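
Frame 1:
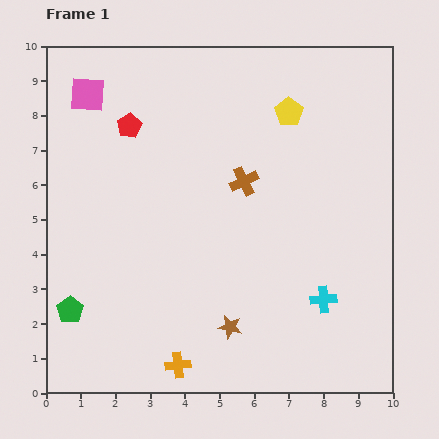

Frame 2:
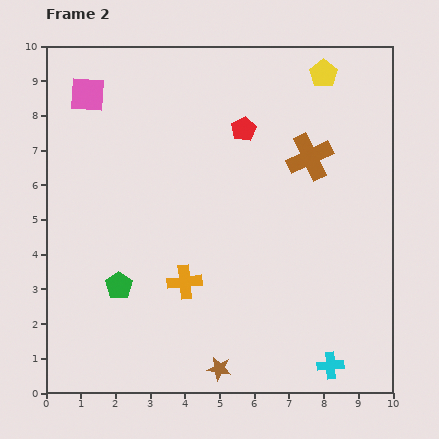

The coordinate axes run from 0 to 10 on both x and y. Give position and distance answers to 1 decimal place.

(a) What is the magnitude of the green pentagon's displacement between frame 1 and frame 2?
1.6

The green pentagon moved from (0.7, 2.4) to (2.1, 3.1), a distance of √(1.4² + 0.7²) ≈ 1.6.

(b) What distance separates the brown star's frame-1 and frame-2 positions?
1.2

The brown star moved from (5.3, 1.9) to (5.0, 0.7), a distance of √(0.3² + 1.2²) ≈ 1.2.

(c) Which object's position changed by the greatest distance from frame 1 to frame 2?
the red pentagon

(moved 3.3; next 2.4)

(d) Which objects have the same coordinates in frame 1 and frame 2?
the pink square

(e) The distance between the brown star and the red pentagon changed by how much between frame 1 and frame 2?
+0.4

Distance in frame 1: 6.5. Distance in frame 2: 6.9.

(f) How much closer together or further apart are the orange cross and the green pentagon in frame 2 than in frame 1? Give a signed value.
-1.6

Distance in frame 1: 3.5. Distance in frame 2: 1.9.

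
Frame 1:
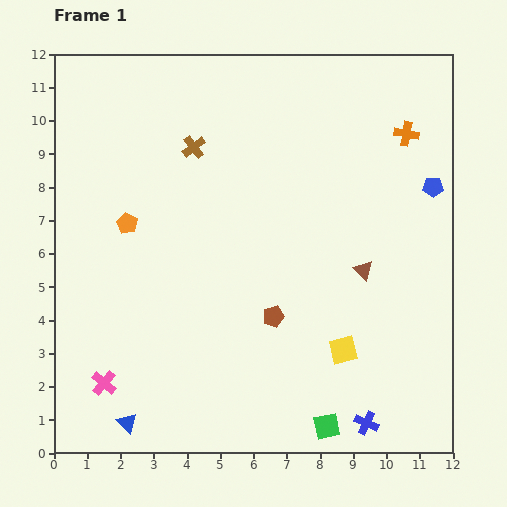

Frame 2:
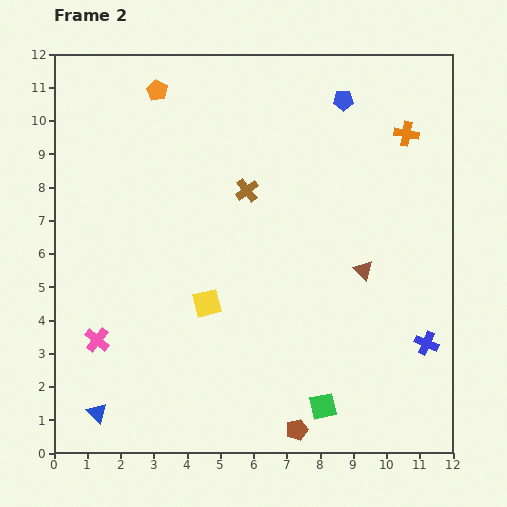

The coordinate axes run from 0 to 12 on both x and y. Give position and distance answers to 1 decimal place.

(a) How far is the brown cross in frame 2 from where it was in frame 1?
2.1

The brown cross moved from (4.2, 9.2) to (5.8, 7.9), a distance of √(1.6² + 1.3²) ≈ 2.1.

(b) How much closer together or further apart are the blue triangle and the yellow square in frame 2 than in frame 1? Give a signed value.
-2.2

Distance in frame 1: 6.9. Distance in frame 2: 4.7.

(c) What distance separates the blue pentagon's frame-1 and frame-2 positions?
3.7

The blue pentagon moved from (11.4, 8.0) to (8.7, 10.6), a distance of √(2.7² + 2.6²) ≈ 3.7.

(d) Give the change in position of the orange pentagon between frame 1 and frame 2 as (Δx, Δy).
(0.9, 4.0)

The orange pentagon was at (2.2, 6.9) in frame 1 and (3.1, 10.9) in frame 2.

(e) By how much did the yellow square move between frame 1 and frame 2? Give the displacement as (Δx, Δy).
(-4.1, 1.4)

The yellow square was at (8.7, 3.1) in frame 1 and (4.6, 4.5) in frame 2.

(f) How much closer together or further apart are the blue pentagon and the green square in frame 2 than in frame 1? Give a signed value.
+1.3

Distance in frame 1: 7.9. Distance in frame 2: 9.2.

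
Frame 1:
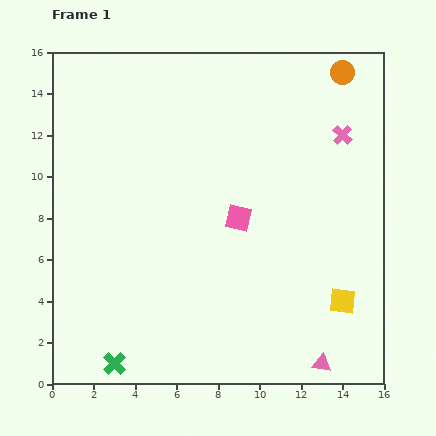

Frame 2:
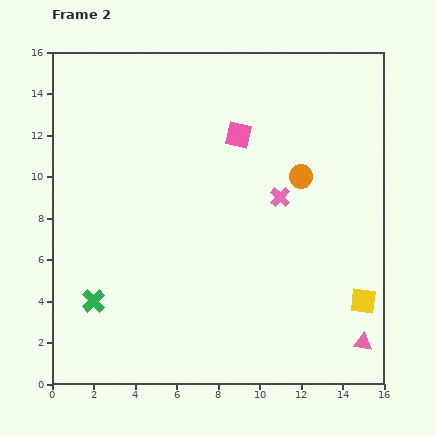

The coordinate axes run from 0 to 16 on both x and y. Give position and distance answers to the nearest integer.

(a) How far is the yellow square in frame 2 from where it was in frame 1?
1

The yellow square moved from (14, 4) to (15, 4), a distance of √(1² + 0²) ≈ 1.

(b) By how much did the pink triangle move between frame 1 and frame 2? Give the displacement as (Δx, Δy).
(2, 1)

The pink triangle was at (13, 1) in frame 1 and (15, 2) in frame 2.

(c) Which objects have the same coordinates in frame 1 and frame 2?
none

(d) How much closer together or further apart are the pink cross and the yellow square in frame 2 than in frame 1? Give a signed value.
-2

Distance in frame 1: 8. Distance in frame 2: 6.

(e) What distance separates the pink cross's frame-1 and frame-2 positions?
4

The pink cross moved from (14, 12) to (11, 9), a distance of √(3² + 3²) ≈ 4.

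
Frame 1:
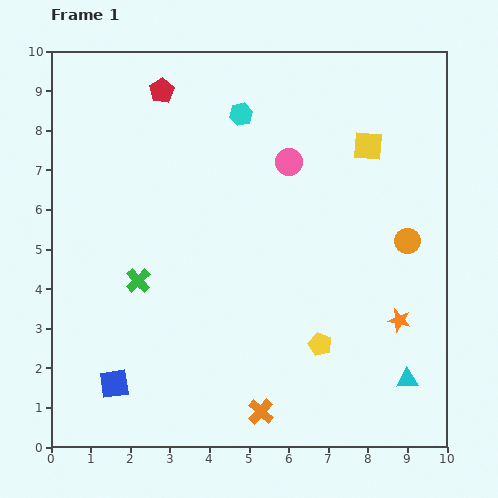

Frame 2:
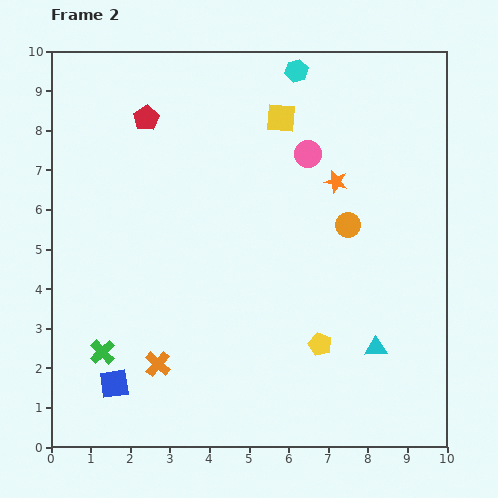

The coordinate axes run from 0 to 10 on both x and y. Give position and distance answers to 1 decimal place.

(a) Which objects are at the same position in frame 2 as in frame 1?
the yellow pentagon, the blue square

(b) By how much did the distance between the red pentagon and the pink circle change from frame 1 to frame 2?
+0.5

Distance in frame 1: 3.7. Distance in frame 2: 4.2.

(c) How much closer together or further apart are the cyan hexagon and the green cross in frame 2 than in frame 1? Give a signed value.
+3.7

Distance in frame 1: 4.9. Distance in frame 2: 8.6.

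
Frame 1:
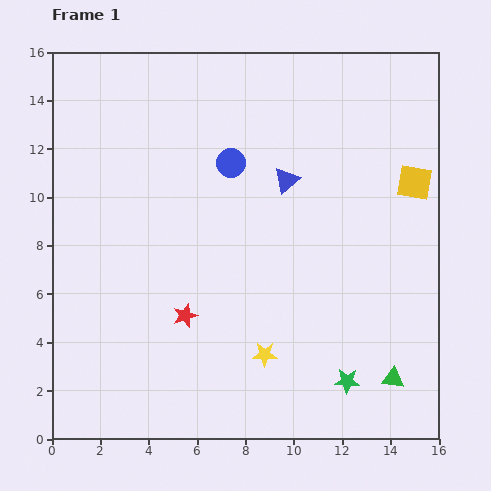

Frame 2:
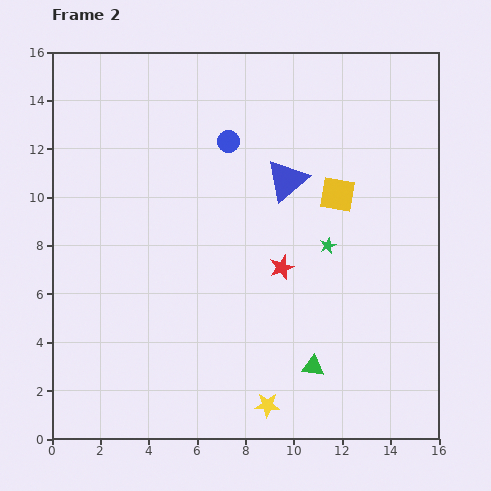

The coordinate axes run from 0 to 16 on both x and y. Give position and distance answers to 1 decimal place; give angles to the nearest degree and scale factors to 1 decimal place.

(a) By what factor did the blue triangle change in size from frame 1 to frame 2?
1.7×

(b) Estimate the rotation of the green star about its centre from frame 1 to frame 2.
24° counter-clockwise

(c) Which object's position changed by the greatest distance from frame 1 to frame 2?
the green star

(moved 5.7; next 4.5)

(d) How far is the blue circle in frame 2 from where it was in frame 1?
0.9

The blue circle moved from (7.4, 11.4) to (7.3, 12.3), a distance of √(0.1² + 0.9²) ≈ 0.9.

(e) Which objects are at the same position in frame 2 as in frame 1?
the blue triangle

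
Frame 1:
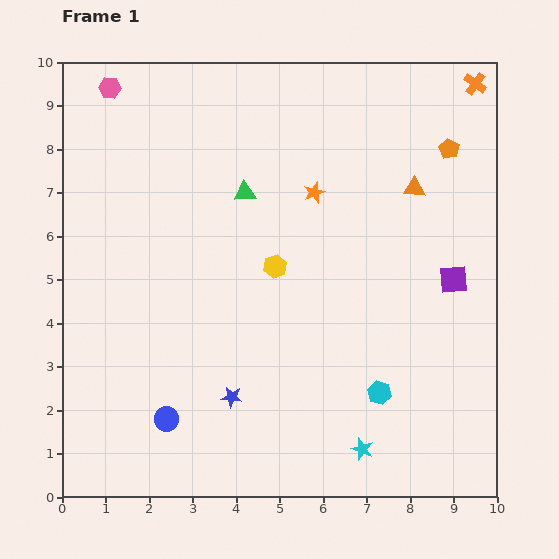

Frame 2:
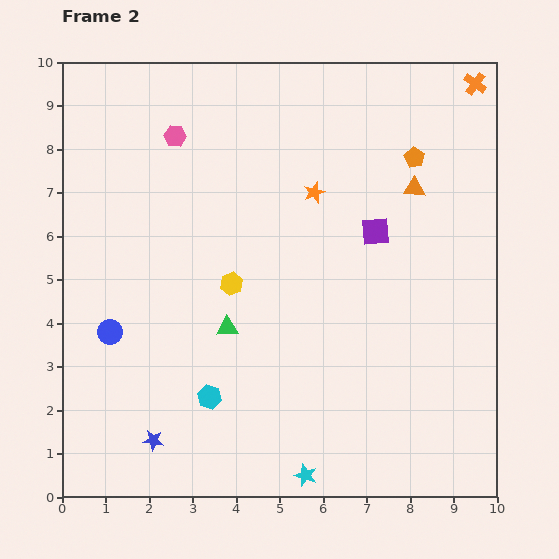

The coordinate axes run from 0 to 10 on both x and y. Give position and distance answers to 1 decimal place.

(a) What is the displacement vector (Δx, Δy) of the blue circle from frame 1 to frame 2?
(-1.3, 2.0)

The blue circle was at (2.4, 1.8) in frame 1 and (1.1, 3.8) in frame 2.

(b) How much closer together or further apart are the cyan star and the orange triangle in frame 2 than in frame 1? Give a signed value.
+1.0

Distance in frame 1: 6.1. Distance in frame 2: 7.1.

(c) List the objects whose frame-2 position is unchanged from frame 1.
the orange cross, the orange triangle, the orange star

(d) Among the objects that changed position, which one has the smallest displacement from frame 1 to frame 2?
the orange pentagon

(moved 0.8)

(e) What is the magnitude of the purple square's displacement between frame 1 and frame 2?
2.1

The purple square moved from (9.0, 5.0) to (7.2, 6.1), a distance of √(1.8² + 1.1²) ≈ 2.1.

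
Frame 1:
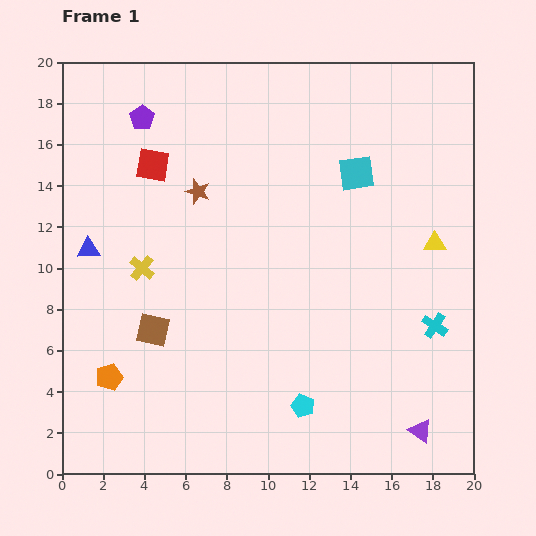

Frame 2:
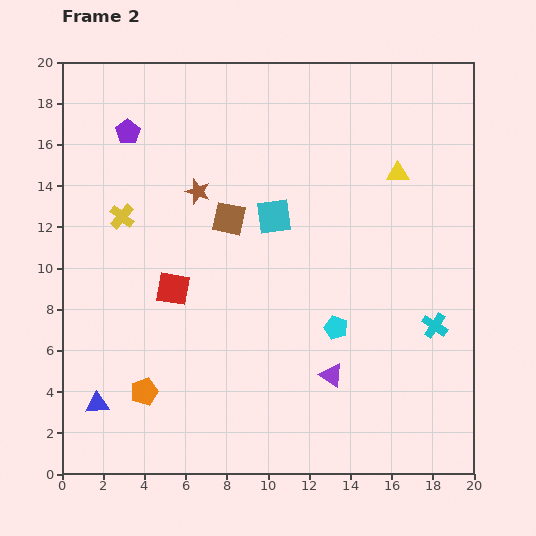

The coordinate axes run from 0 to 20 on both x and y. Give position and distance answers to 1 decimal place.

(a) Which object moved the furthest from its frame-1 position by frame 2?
the blue triangle

(moved 7.5; next 6.5)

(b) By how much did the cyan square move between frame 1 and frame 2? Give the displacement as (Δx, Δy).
(-4.0, -2.1)

The cyan square was at (14.3, 14.6) in frame 1 and (10.3, 12.5) in frame 2.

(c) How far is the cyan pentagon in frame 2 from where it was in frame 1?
4.1

The cyan pentagon moved from (11.7, 3.3) to (13.3, 7.1), a distance of √(1.6² + 3.8²) ≈ 4.1.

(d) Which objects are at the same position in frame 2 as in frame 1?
the brown star, the cyan cross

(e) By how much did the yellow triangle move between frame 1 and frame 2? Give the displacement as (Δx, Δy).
(-1.8, 3.4)

The yellow triangle was at (18.1, 11.2) in frame 1 and (16.3, 14.6) in frame 2.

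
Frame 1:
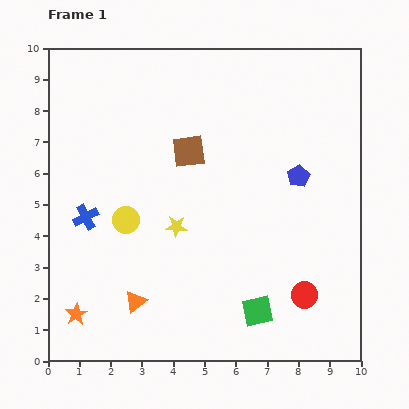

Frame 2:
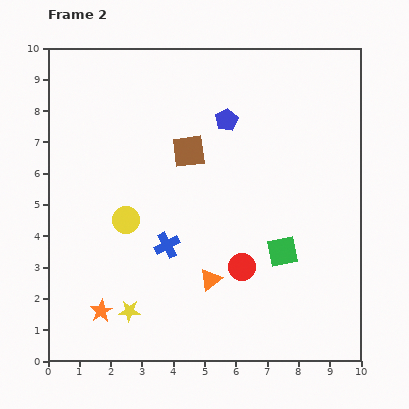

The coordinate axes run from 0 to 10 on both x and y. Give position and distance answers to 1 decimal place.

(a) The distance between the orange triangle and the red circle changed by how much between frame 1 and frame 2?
-4.3

Distance in frame 1: 5.4. Distance in frame 2: 1.1.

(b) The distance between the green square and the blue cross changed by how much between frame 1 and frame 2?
-2.6

Distance in frame 1: 6.3. Distance in frame 2: 3.7.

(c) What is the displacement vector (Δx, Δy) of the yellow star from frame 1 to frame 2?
(-1.5, -2.7)

The yellow star was at (4.1, 4.3) in frame 1 and (2.6, 1.6) in frame 2.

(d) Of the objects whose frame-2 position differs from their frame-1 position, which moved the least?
the orange star

(moved 0.8)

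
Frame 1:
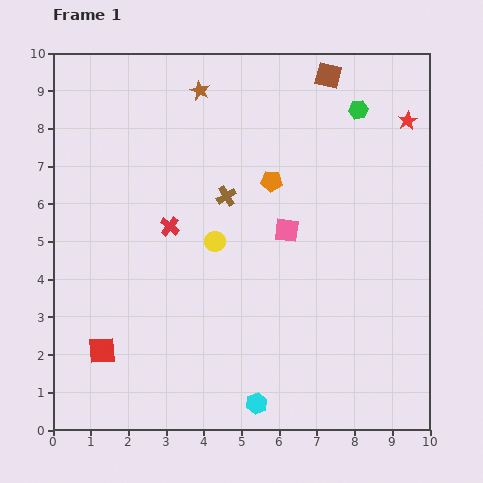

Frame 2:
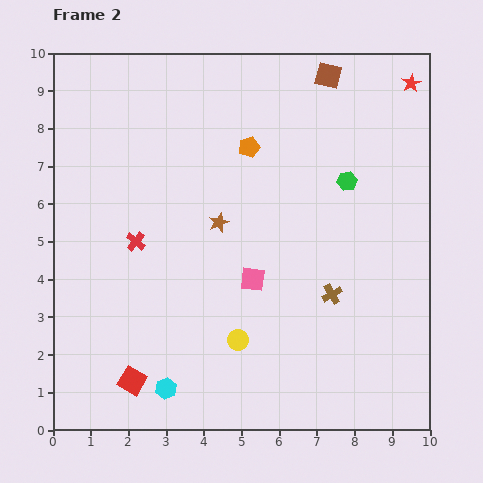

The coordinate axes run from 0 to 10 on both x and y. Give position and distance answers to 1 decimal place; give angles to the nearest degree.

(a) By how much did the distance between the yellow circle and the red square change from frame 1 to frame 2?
-1.2

Distance in frame 1: 4.2. Distance in frame 2: 3.0.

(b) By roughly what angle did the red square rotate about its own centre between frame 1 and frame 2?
34° clockwise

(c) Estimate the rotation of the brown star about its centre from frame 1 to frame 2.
24° clockwise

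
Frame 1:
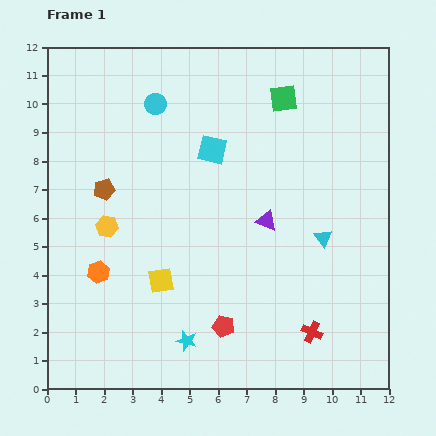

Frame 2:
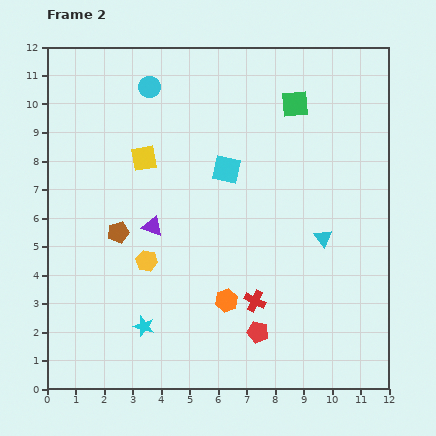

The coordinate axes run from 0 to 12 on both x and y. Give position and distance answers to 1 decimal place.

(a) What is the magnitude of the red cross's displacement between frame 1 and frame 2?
2.3

The red cross moved from (9.3, 2.0) to (7.3, 3.1), a distance of √(2.0² + 1.1²) ≈ 2.3.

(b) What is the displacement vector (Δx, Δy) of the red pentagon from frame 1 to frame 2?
(1.2, -0.2)

The red pentagon was at (6.2, 2.2) in frame 1 and (7.4, 2.0) in frame 2.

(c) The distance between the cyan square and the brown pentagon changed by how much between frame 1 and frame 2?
+0.4

Distance in frame 1: 4.0. Distance in frame 2: 4.4.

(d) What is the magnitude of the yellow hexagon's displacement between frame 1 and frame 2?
1.8

The yellow hexagon moved from (2.1, 5.7) to (3.5, 4.5), a distance of √(1.4² + 1.2²) ≈ 1.8.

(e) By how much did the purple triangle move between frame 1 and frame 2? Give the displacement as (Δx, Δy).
(-4.0, -0.2)

The purple triangle was at (7.7, 5.9) in frame 1 and (3.7, 5.7) in frame 2.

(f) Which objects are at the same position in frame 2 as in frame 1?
the cyan triangle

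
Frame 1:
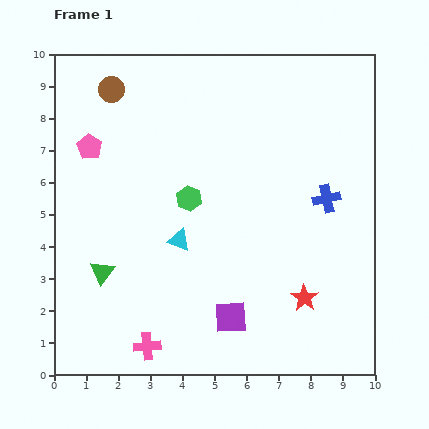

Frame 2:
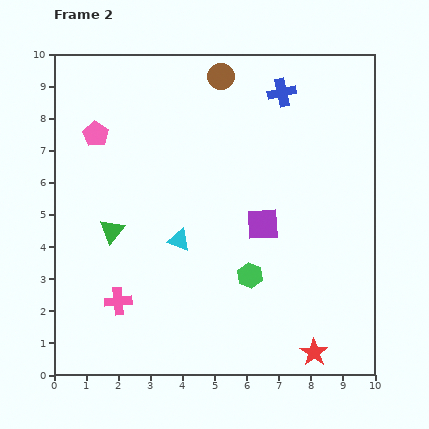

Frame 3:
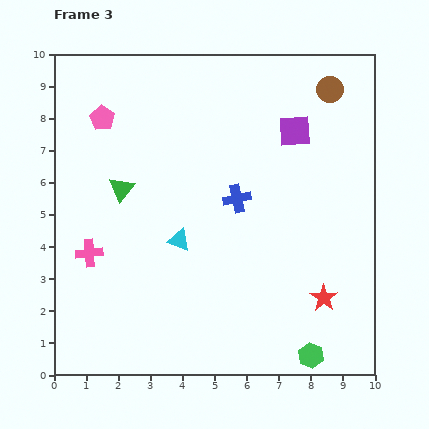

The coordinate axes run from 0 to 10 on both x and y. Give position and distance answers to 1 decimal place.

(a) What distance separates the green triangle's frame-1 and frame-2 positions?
1.3

The green triangle moved from (1.5, 3.2) to (1.8, 4.5), a distance of √(0.3² + 1.3²) ≈ 1.3.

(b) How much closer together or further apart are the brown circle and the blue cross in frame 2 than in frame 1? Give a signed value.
-5.5

Distance in frame 1: 7.5. Distance in frame 2: 2.0.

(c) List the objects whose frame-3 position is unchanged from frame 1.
the cyan triangle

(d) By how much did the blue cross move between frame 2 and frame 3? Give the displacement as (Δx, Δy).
(-1.4, -3.3)

The blue cross was at (7.1, 8.8) in frame 2 and (5.7, 5.5) in frame 3.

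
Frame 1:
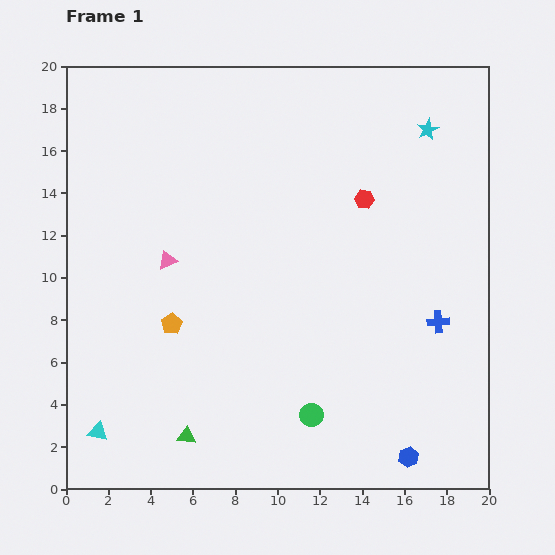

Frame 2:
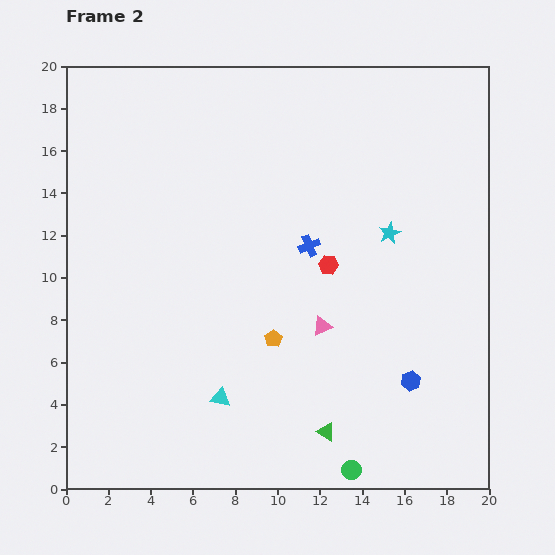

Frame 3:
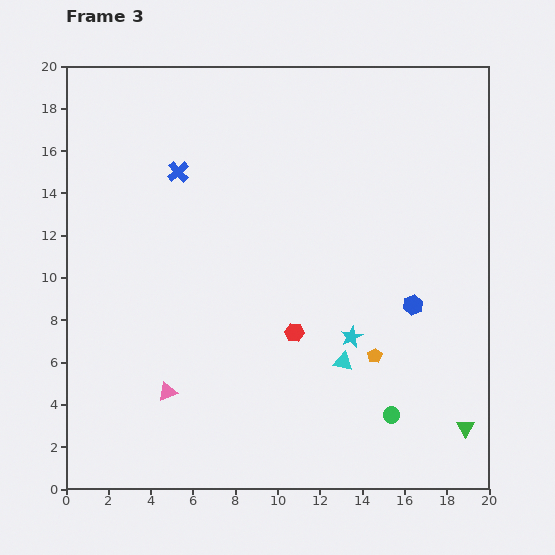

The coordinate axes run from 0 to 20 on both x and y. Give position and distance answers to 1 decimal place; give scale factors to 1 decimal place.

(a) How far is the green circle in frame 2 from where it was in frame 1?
3.2

The green circle moved from (11.6, 3.5) to (13.5, 0.9), a distance of √(1.9² + 2.6²) ≈ 3.2.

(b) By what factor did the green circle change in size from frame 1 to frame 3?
0.7×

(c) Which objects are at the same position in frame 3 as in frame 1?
none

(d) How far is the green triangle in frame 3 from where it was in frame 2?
6.6

The green triangle moved from (12.3, 2.7) to (18.9, 2.9), a distance of √(6.6² + 0.2²) ≈ 6.6.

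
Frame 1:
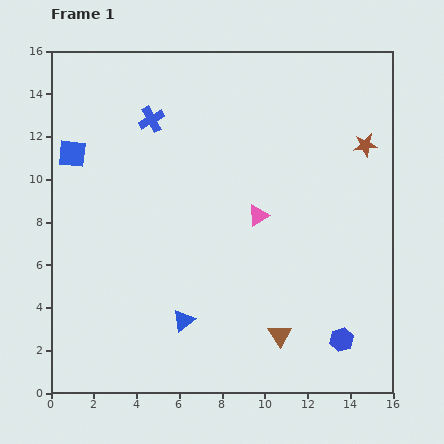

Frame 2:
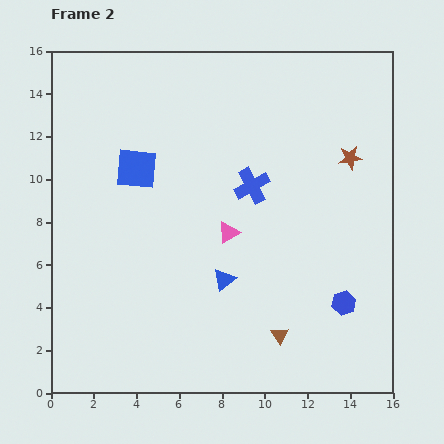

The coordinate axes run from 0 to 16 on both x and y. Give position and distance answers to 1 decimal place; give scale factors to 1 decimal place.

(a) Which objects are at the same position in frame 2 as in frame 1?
the brown triangle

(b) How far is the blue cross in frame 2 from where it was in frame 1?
5.6

The blue cross moved from (4.7, 12.8) to (9.4, 9.7), a distance of √(4.7² + 3.1²) ≈ 5.6.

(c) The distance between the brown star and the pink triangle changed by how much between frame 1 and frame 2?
+0.7

Distance in frame 1: 6.0. Distance in frame 2: 6.7.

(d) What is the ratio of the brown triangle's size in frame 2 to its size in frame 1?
0.8×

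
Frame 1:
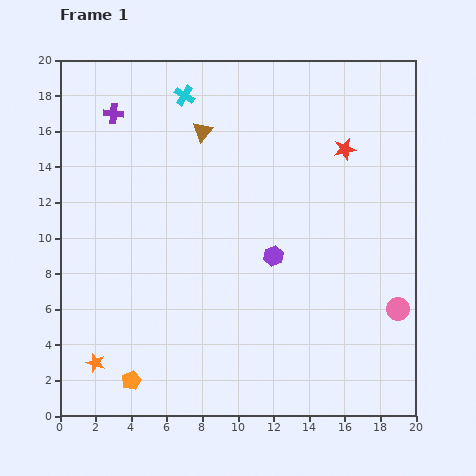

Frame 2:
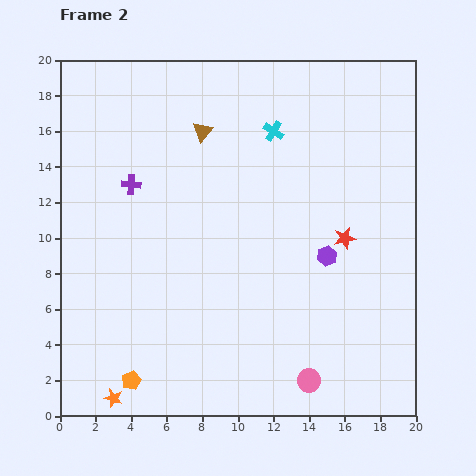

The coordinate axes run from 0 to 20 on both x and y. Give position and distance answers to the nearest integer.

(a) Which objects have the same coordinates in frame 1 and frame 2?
the orange pentagon, the brown triangle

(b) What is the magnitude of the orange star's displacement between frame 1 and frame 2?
2

The orange star moved from (2, 3) to (3, 1), a distance of √(1² + 2²) ≈ 2.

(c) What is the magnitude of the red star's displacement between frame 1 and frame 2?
5

The red star moved from (16, 15) to (16, 10), a distance of √(0² + 5²) ≈ 5.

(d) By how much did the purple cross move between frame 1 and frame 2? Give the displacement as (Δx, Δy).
(1, -4)

The purple cross was at (3, 17) in frame 1 and (4, 13) in frame 2.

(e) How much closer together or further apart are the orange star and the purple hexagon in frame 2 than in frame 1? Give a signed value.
+2

Distance in frame 1: 12. Distance in frame 2: 14.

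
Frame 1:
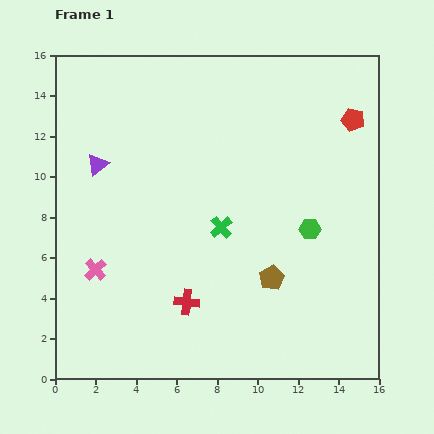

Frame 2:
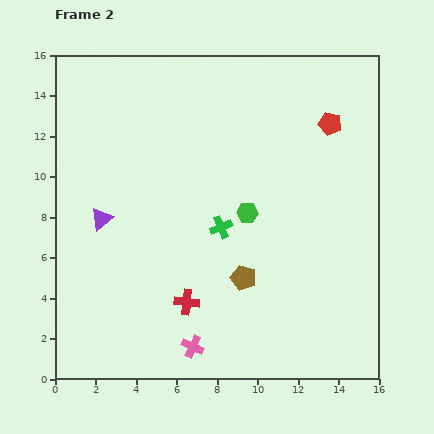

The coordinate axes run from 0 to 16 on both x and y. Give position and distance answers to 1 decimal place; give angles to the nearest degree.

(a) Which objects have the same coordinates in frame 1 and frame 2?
the red cross, the green cross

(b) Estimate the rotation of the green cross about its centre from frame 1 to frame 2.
19° clockwise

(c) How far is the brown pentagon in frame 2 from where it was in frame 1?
1.4

The brown pentagon moved from (10.7, 5.0) to (9.3, 5.0), a distance of √(1.4² + 0.0²) ≈ 1.4.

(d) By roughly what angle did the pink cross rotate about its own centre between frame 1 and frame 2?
22° counter-clockwise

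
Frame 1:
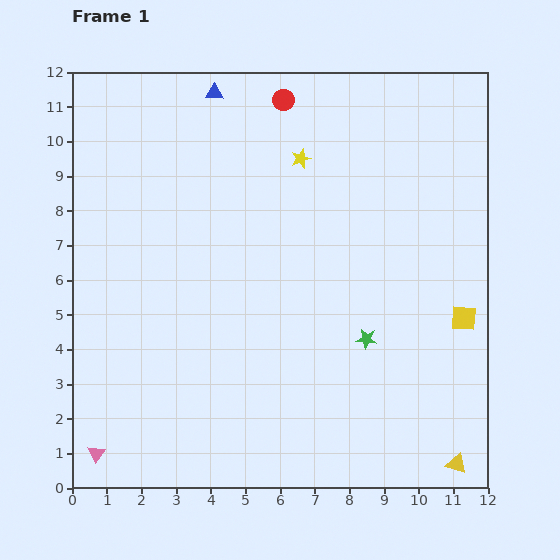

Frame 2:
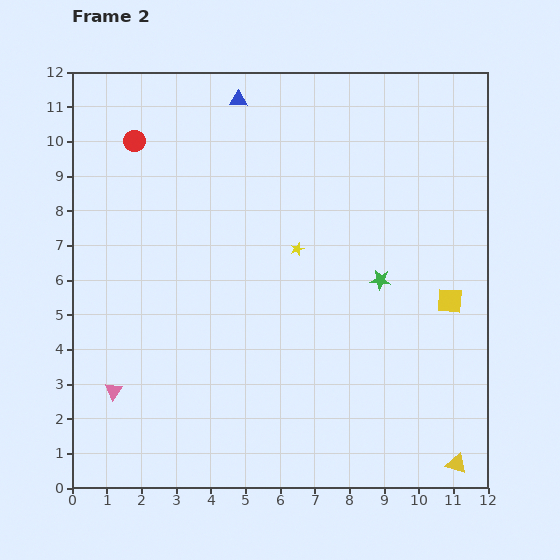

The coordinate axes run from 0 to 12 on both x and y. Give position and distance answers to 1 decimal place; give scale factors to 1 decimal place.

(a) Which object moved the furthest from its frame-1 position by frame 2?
the red circle

(moved 4.5; next 2.6)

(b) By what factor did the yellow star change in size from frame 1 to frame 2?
0.7×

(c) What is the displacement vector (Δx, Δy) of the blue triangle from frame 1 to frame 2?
(0.7, -0.2)

The blue triangle was at (4.1, 11.4) in frame 1 and (4.8, 11.2) in frame 2.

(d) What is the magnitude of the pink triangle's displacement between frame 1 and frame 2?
1.9

The pink triangle moved from (0.7, 1.0) to (1.2, 2.8), a distance of √(0.5² + 1.8²) ≈ 1.9.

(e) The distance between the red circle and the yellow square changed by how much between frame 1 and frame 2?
+2.0

Distance in frame 1: 8.2. Distance in frame 2: 10.2.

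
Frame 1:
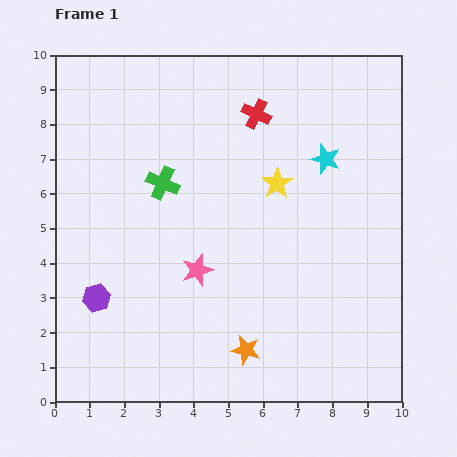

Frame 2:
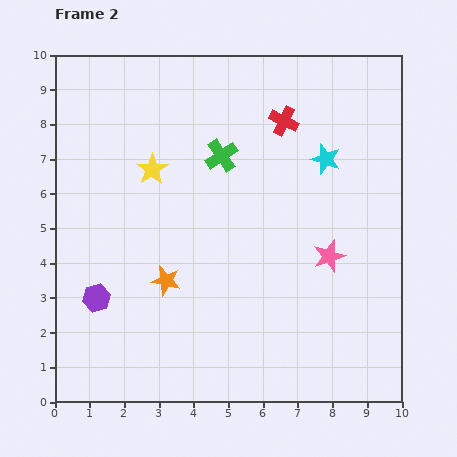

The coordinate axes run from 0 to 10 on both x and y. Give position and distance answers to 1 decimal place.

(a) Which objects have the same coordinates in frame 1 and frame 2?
the purple hexagon, the cyan star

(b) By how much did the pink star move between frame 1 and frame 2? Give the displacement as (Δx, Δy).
(3.8, 0.4)

The pink star was at (4.1, 3.8) in frame 1 and (7.9, 4.2) in frame 2.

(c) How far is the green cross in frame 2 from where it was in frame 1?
1.9

The green cross moved from (3.1, 6.3) to (4.8, 7.1), a distance of √(1.7² + 0.8²) ≈ 1.9.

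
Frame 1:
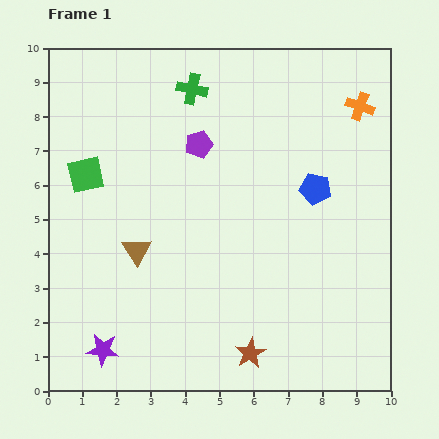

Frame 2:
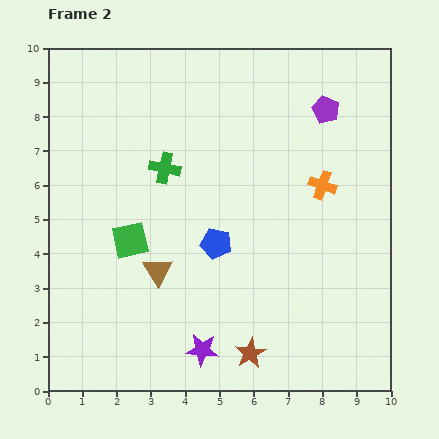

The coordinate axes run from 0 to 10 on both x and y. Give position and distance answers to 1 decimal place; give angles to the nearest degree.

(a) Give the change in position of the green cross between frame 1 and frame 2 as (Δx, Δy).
(-0.8, -2.3)

The green cross was at (4.2, 8.8) in frame 1 and (3.4, 6.5) in frame 2.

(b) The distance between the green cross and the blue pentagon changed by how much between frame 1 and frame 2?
-1.9

Distance in frame 1: 4.6. Distance in frame 2: 2.7.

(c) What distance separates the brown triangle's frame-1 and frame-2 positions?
0.8

The brown triangle moved from (2.6, 4.1) to (3.2, 3.5), a distance of √(0.6² + 0.6²) ≈ 0.8.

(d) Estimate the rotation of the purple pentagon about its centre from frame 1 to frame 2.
29° counter-clockwise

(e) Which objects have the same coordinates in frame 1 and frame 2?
the brown star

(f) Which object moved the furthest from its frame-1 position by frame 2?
the purple pentagon

(moved 3.8; next 3.3)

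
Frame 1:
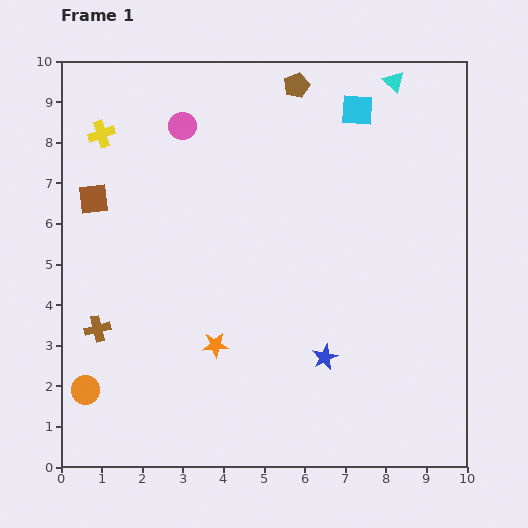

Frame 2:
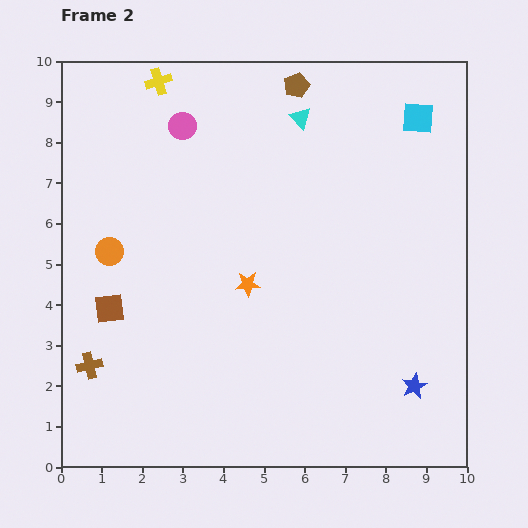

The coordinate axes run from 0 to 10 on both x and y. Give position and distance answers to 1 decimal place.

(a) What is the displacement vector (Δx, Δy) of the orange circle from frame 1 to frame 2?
(0.6, 3.4)

The orange circle was at (0.6, 1.9) in frame 1 and (1.2, 5.3) in frame 2.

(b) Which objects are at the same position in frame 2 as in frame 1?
the pink circle, the brown pentagon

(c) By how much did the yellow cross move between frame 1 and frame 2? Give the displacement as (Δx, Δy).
(1.4, 1.3)

The yellow cross was at (1.0, 8.2) in frame 1 and (2.4, 9.5) in frame 2.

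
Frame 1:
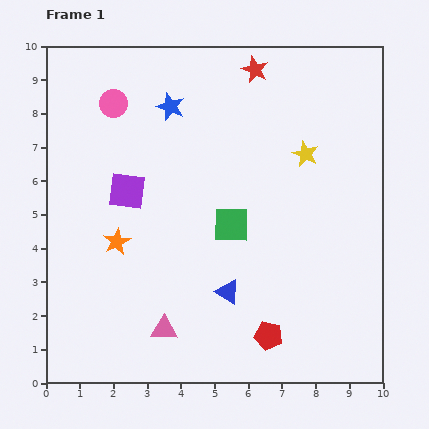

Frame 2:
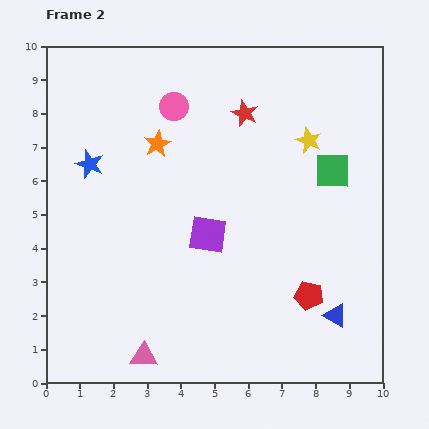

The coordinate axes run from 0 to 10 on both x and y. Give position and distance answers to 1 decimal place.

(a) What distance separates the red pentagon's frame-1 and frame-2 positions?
1.7

The red pentagon moved from (6.6, 1.4) to (7.8, 2.6), a distance of √(1.2² + 1.2²) ≈ 1.7.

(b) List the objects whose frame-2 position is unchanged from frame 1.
none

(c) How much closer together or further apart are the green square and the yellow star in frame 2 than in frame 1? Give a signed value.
-1.9

Distance in frame 1: 3.0. Distance in frame 2: 1.1.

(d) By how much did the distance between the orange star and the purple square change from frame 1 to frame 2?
+1.6

Distance in frame 1: 1.5. Distance in frame 2: 3.1.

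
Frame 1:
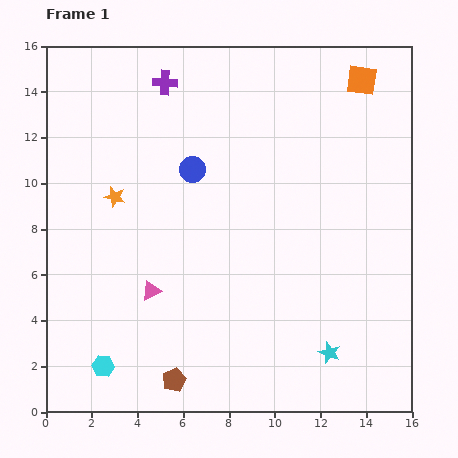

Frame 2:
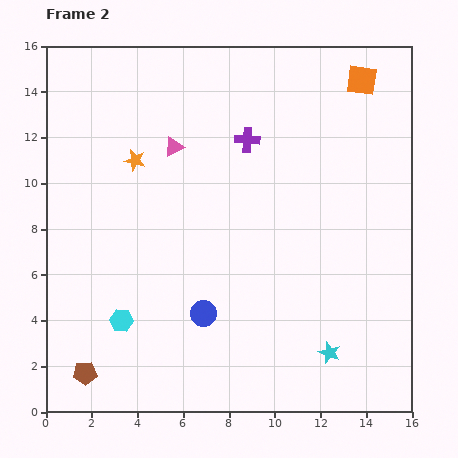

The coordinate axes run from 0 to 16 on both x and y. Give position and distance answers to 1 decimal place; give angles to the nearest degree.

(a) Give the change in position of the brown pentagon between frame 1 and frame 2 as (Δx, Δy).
(-3.9, 0.3)

The brown pentagon was at (5.6, 1.4) in frame 1 and (1.7, 1.7) in frame 2.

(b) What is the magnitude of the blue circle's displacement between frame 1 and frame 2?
6.3

The blue circle moved from (6.4, 10.6) to (6.9, 4.3), a distance of √(0.5² + 6.3²) ≈ 6.3.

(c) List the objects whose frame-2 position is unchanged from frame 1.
the orange square, the cyan star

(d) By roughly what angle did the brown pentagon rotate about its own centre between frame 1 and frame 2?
19° clockwise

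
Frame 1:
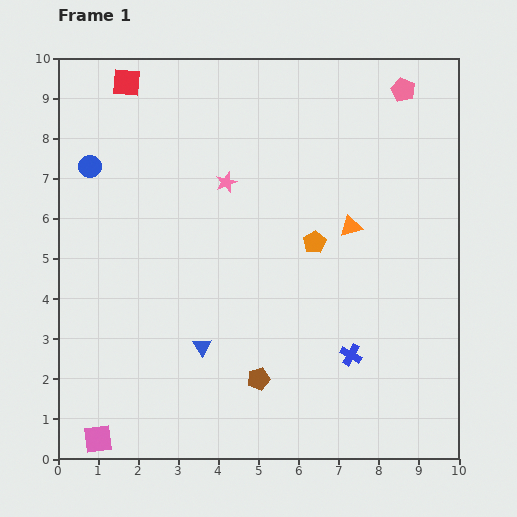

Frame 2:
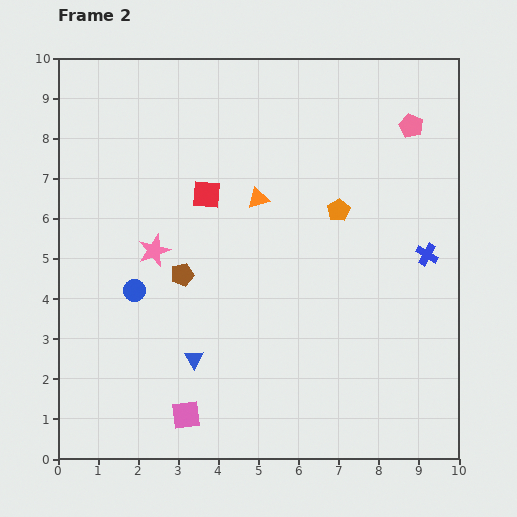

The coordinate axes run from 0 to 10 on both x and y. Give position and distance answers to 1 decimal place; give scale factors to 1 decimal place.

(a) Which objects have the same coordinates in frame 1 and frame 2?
none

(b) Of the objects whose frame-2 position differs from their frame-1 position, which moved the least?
the blue triangle

(moved 0.4)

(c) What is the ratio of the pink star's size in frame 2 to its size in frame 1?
1.5×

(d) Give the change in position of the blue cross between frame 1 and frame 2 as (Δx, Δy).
(1.9, 2.5)

The blue cross was at (7.3, 2.6) in frame 1 and (9.2, 5.1) in frame 2.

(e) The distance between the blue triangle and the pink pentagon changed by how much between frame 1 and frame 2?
-0.2

Distance in frame 1: 8.1. Distance in frame 2: 7.9.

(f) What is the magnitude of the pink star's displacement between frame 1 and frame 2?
2.5

The pink star moved from (4.2, 6.9) to (2.4, 5.2), a distance of √(1.8² + 1.7²) ≈ 2.5.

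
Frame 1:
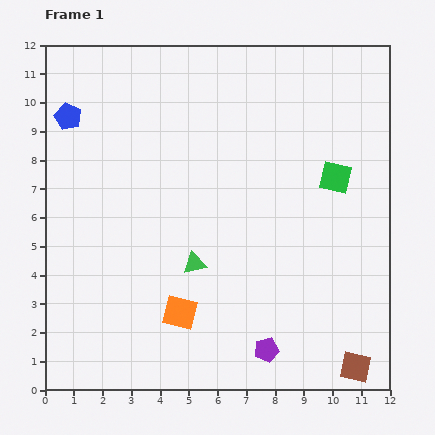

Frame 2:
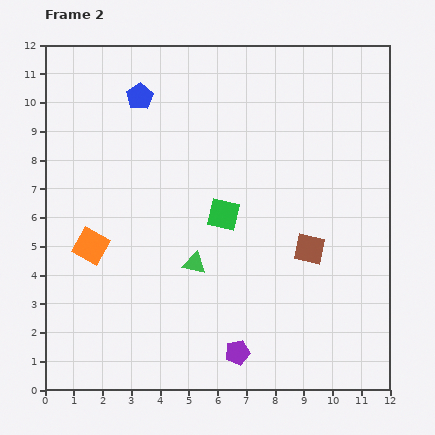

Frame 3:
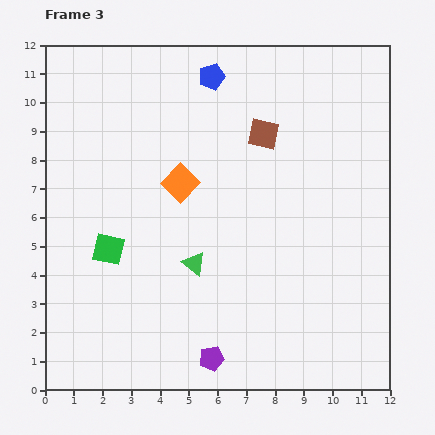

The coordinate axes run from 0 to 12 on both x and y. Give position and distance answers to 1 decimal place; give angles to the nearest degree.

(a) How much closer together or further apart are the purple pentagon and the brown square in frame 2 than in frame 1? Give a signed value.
+1.2

Distance in frame 1: 3.2. Distance in frame 2: 4.4.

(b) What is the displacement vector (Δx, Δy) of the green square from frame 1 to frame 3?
(-7.9, -2.5)

The green square was at (10.1, 7.4) in frame 1 and (2.2, 4.9) in frame 3.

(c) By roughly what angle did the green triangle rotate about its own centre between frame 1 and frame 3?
51° clockwise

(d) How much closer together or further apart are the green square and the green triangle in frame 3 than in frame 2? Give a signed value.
+1.0

Distance in frame 2: 2.0. Distance in frame 3: 3.0.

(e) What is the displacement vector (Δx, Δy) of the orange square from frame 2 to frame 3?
(3.1, 2.2)

The orange square was at (1.6, 5.0) in frame 2 and (4.7, 7.2) in frame 3.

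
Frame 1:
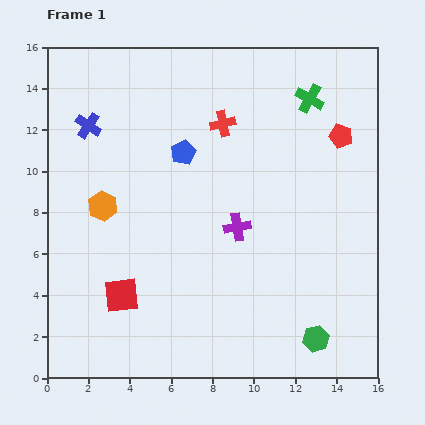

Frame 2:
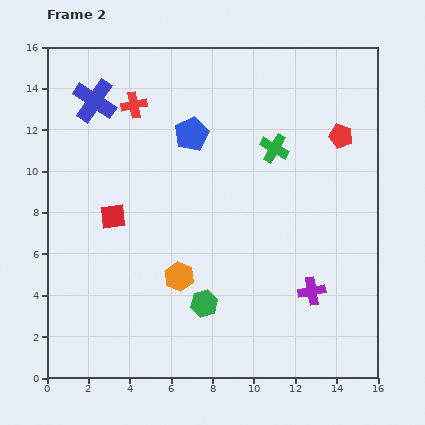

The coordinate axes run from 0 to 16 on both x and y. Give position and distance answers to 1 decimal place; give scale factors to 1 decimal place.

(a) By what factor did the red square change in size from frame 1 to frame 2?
0.7×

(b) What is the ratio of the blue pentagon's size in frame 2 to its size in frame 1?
1.4×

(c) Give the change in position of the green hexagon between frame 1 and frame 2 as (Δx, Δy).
(-5.4, 1.7)

The green hexagon was at (13.0, 1.9) in frame 1 and (7.6, 3.6) in frame 2.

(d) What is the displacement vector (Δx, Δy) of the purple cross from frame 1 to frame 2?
(3.6, -3.1)

The purple cross was at (9.2, 7.3) in frame 1 and (12.8, 4.2) in frame 2.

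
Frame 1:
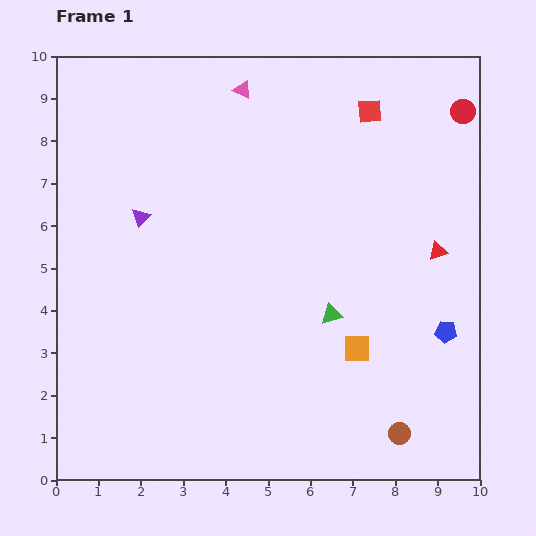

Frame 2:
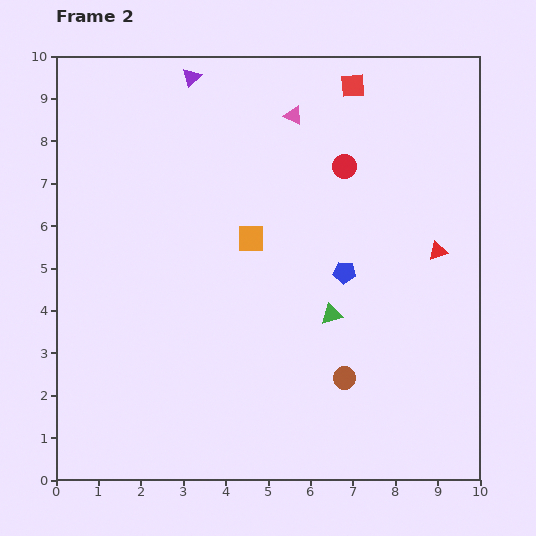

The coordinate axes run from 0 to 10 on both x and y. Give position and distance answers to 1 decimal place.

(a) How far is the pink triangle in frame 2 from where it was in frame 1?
1.3

The pink triangle moved from (4.4, 9.2) to (5.6, 8.6), a distance of √(1.2² + 0.6²) ≈ 1.3.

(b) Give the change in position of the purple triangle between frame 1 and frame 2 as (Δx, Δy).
(1.2, 3.3)

The purple triangle was at (2.0, 6.2) in frame 1 and (3.2, 9.5) in frame 2.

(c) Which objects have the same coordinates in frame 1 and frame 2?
the red triangle, the green triangle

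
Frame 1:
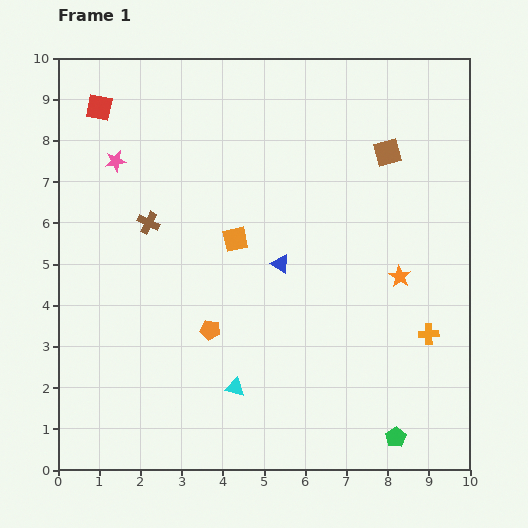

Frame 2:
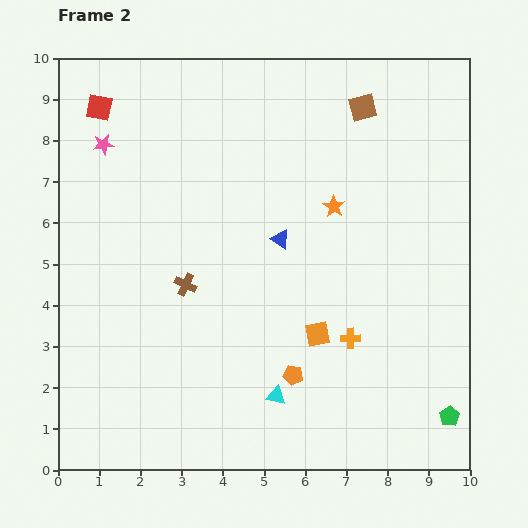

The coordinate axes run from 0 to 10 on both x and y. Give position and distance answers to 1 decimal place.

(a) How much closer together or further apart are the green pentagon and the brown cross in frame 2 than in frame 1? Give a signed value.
-0.7

Distance in frame 1: 7.9. Distance in frame 2: 7.2.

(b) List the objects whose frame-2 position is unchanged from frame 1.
the red square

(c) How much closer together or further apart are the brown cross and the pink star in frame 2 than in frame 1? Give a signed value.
+2.2

Distance in frame 1: 1.7. Distance in frame 2: 3.9.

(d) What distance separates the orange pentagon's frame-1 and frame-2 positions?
2.3

The orange pentagon moved from (3.7, 3.4) to (5.7, 2.3), a distance of √(2.0² + 1.1²) ≈ 2.3.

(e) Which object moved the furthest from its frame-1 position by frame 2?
the orange square

(moved 3.0; next 2.3)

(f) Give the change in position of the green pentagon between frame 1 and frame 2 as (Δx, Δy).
(1.3, 0.5)

The green pentagon was at (8.2, 0.8) in frame 1 and (9.5, 1.3) in frame 2.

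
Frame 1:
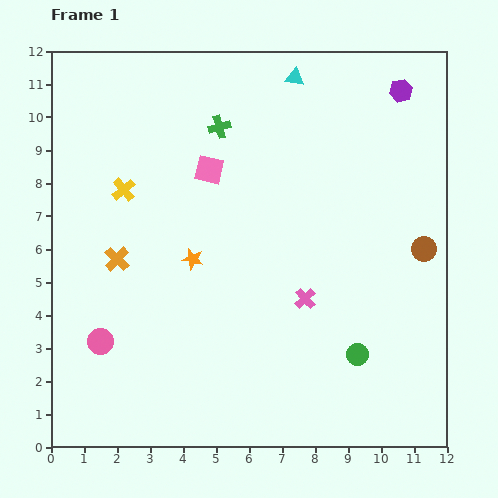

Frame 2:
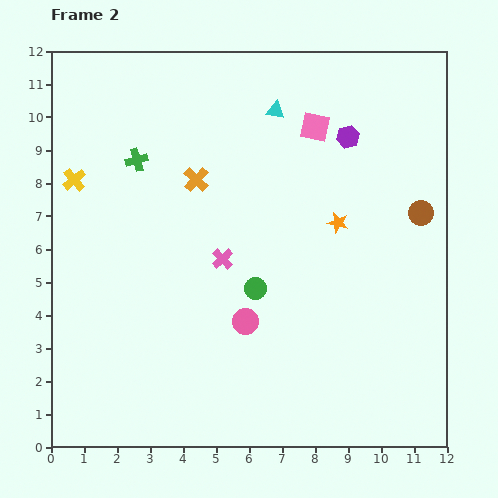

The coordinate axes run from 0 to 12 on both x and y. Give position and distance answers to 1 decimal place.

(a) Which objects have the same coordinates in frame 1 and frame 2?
none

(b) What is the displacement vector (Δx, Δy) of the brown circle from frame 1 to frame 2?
(-0.1, 1.1)

The brown circle was at (11.3, 6.0) in frame 1 and (11.2, 7.1) in frame 2.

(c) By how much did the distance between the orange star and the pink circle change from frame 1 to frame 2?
+0.3

Distance in frame 1: 3.8. Distance in frame 2: 4.1.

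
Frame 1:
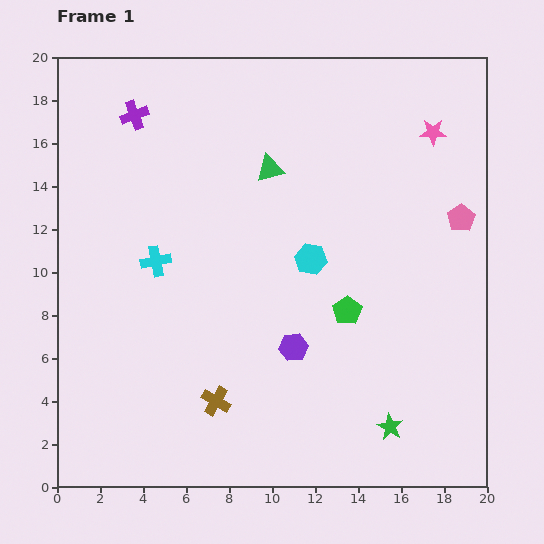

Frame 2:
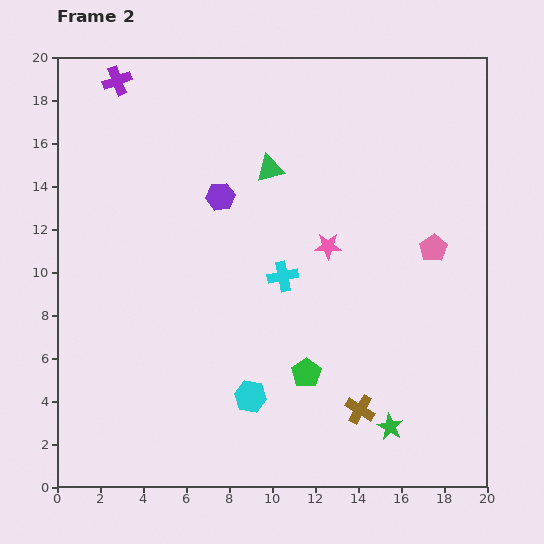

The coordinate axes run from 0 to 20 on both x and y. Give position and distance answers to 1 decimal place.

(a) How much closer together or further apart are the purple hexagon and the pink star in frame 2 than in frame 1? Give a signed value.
-6.4

Distance in frame 1: 11.9. Distance in frame 2: 5.5.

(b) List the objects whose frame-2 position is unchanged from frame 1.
the green star, the green triangle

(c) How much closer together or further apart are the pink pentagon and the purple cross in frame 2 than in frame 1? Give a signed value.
+0.7

Distance in frame 1: 15.9. Distance in frame 2: 16.6.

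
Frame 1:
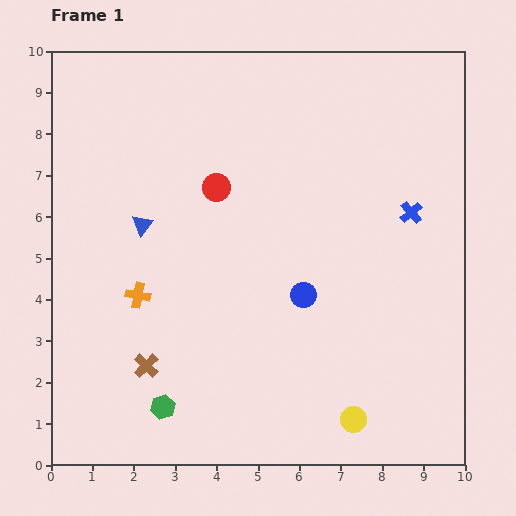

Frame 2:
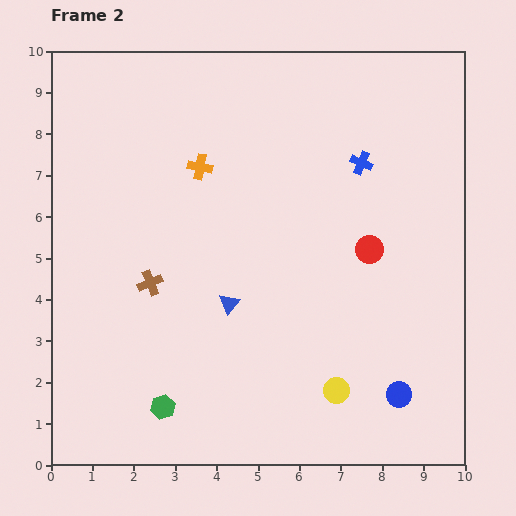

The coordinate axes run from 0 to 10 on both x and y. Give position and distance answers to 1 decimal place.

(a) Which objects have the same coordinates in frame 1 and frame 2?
the green hexagon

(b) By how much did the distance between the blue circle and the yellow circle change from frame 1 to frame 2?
-1.7

Distance in frame 1: 3.2. Distance in frame 2: 1.5.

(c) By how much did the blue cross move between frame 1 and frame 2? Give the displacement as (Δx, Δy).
(-1.2, 1.2)

The blue cross was at (8.7, 6.1) in frame 1 and (7.5, 7.3) in frame 2.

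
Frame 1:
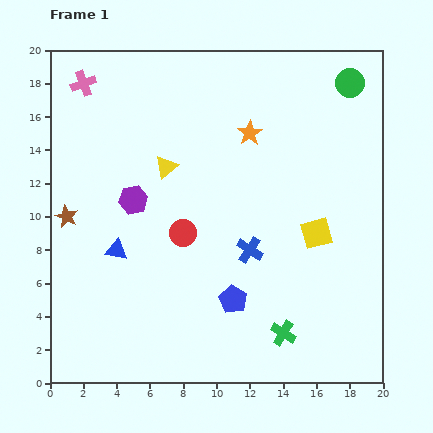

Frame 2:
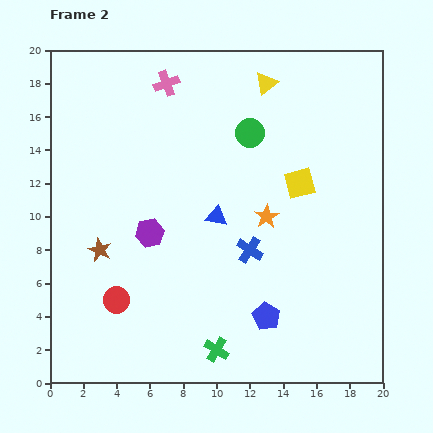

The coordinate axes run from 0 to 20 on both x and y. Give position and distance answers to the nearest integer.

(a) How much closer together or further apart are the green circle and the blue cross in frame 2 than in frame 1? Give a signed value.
-5

Distance in frame 1: 12. Distance in frame 2: 7.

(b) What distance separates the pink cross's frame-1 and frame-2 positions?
5

The pink cross moved from (2, 18) to (7, 18), a distance of √(5² + 0²) ≈ 5.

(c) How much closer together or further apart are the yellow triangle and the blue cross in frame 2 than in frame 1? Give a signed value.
+3

Distance in frame 1: 7. Distance in frame 2: 10.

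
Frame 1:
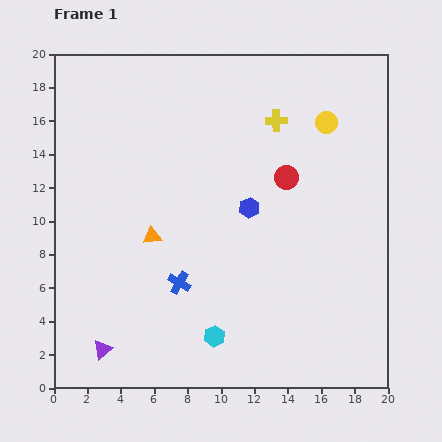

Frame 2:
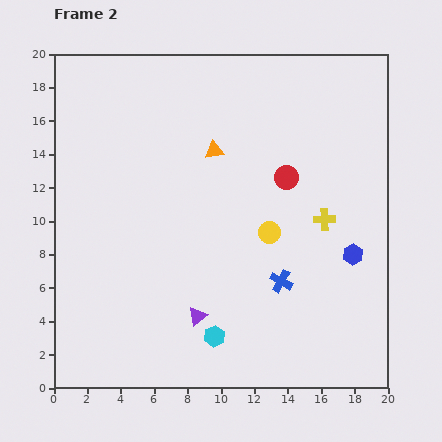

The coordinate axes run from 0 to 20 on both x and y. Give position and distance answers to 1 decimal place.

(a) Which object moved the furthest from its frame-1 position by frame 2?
the yellow circle

(moved 7.4; next 6.8)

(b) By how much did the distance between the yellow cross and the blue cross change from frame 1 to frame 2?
-6.8

Distance in frame 1: 11.3. Distance in frame 2: 4.5.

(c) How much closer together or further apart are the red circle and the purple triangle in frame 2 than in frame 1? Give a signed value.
-5.3

Distance in frame 1: 15.1. Distance in frame 2: 9.8.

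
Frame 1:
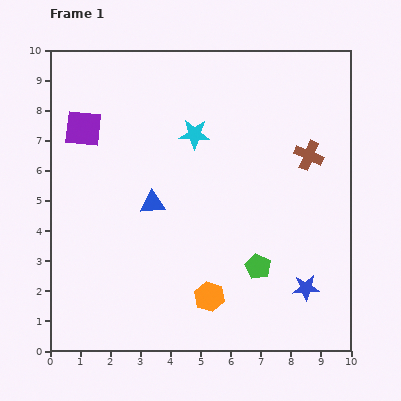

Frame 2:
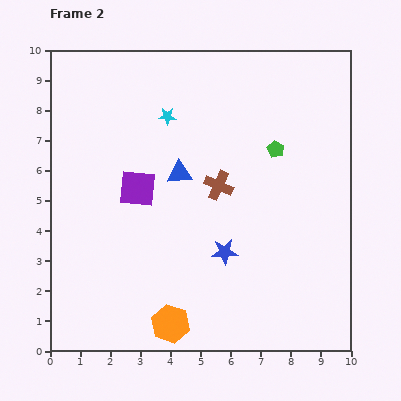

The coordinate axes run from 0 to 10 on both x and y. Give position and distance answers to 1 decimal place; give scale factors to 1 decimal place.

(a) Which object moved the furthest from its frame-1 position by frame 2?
the green pentagon

(moved 3.9; next 3.2)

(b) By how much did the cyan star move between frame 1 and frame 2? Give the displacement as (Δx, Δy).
(-0.9, 0.6)

The cyan star was at (4.8, 7.2) in frame 1 and (3.9, 7.8) in frame 2.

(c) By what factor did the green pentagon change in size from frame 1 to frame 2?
0.7×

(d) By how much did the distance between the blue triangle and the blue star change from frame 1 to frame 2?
-2.8

Distance in frame 1: 5.8. Distance in frame 2: 3.0.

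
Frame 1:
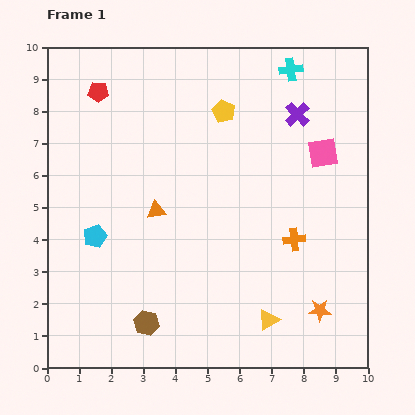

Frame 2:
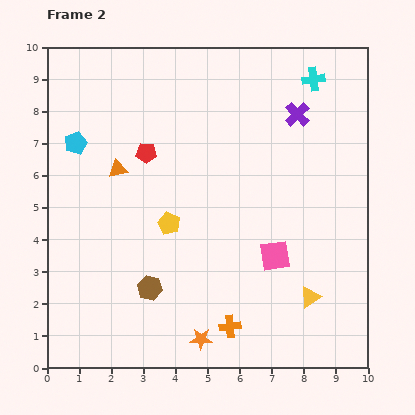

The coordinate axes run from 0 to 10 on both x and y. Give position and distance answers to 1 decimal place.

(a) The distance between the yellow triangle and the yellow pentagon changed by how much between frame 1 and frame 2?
-1.6

Distance in frame 1: 6.6. Distance in frame 2: 5.0.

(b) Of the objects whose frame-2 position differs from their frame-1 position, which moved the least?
the cyan cross

(moved 0.8)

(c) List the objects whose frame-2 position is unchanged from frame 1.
the purple cross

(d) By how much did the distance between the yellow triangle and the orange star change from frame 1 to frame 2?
+2.0

Distance in frame 1: 1.6. Distance in frame 2: 3.6.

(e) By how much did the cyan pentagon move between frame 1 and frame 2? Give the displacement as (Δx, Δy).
(-0.6, 2.9)

The cyan pentagon was at (1.5, 4.1) in frame 1 and (0.9, 7.0) in frame 2.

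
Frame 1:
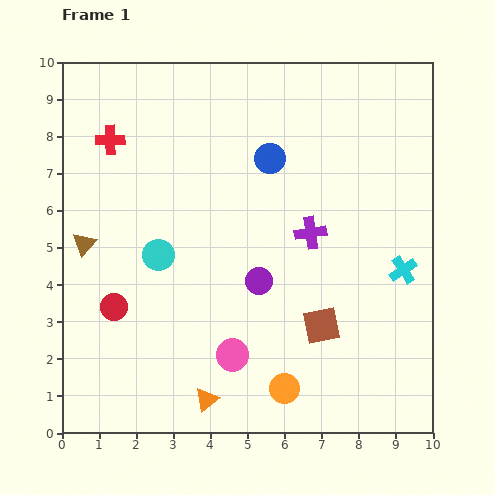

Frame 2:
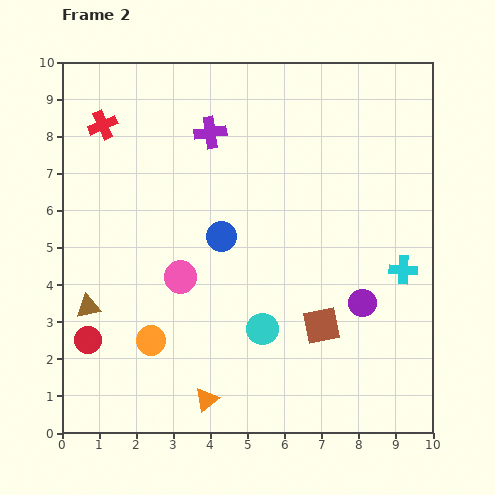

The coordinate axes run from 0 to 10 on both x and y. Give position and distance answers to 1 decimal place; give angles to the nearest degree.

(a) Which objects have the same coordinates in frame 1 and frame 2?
the cyan cross, the brown square, the orange triangle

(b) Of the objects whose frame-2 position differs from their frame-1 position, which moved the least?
the red cross

(moved 0.4)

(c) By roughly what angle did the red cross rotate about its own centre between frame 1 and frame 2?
22° counter-clockwise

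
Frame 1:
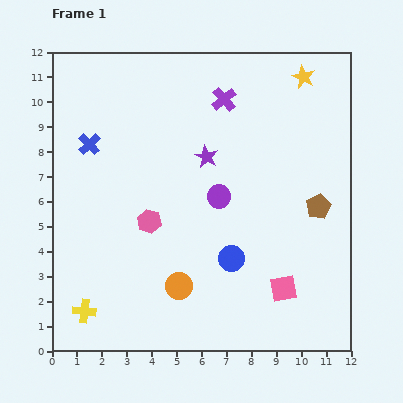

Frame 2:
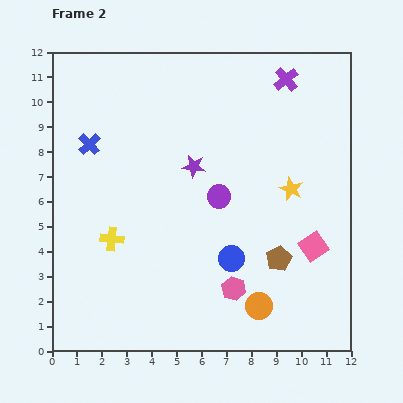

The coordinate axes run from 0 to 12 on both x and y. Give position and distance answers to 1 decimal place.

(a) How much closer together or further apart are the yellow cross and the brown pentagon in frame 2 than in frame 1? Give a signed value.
-3.6

Distance in frame 1: 10.3. Distance in frame 2: 6.7.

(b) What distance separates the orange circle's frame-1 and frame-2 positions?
3.3

The orange circle moved from (5.1, 2.6) to (8.3, 1.8), a distance of √(3.2² + 0.8²) ≈ 3.3.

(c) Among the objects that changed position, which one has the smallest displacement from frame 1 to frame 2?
the purple star

(moved 0.6)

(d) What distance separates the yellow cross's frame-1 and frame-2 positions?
3.1

The yellow cross moved from (1.3, 1.6) to (2.4, 4.5), a distance of √(1.1² + 2.9²) ≈ 3.1.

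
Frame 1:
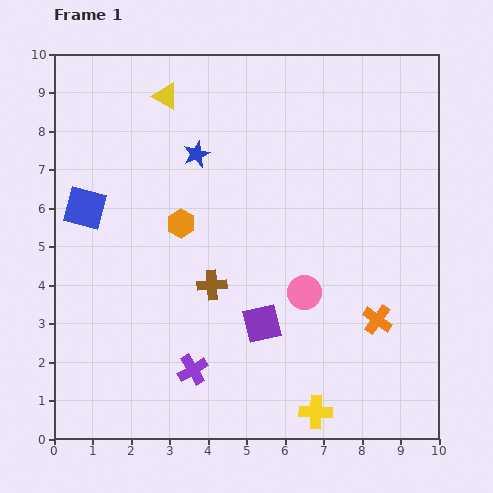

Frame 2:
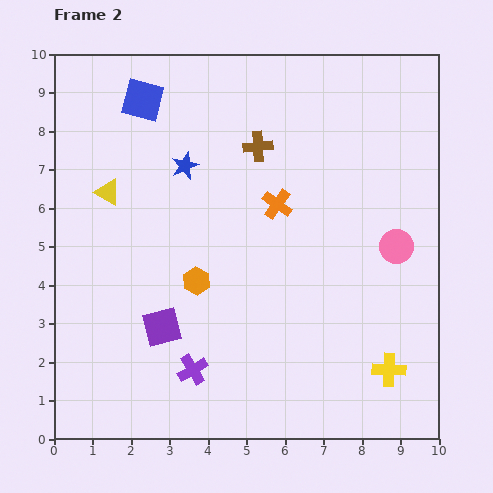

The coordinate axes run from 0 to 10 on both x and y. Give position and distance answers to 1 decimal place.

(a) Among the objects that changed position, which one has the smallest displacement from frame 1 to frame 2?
the blue star

(moved 0.4)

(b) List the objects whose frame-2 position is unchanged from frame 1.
the purple cross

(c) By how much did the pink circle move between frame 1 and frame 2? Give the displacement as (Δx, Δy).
(2.4, 1.2)

The pink circle was at (6.5, 3.8) in frame 1 and (8.9, 5.0) in frame 2.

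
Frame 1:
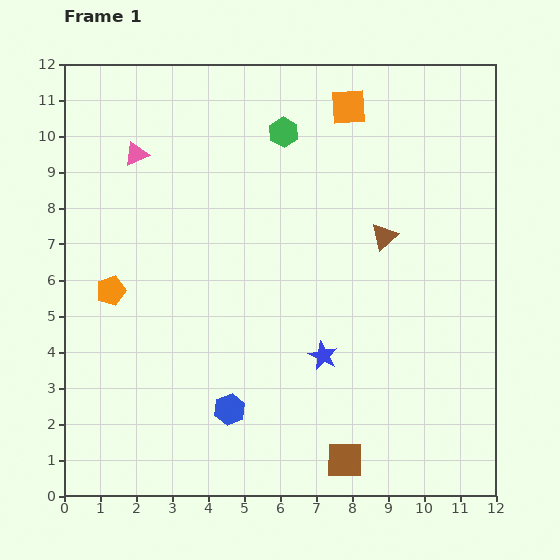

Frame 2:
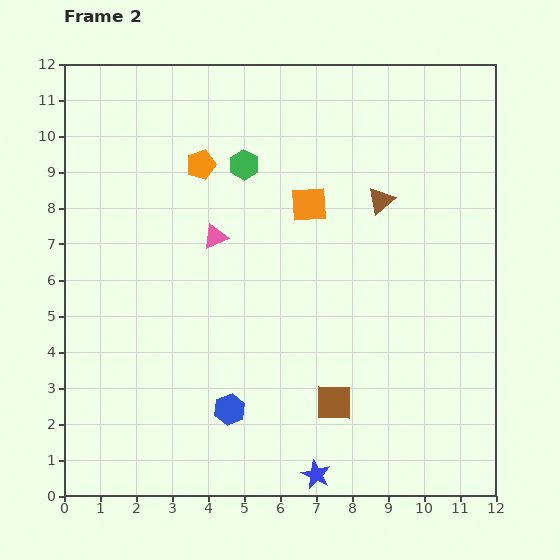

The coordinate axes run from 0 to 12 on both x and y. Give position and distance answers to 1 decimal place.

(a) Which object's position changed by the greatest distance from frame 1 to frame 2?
the orange pentagon

(moved 4.3; next 3.3)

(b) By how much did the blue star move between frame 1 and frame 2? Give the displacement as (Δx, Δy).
(-0.2, -3.3)

The blue star was at (7.2, 3.9) in frame 1 and (7.0, 0.6) in frame 2.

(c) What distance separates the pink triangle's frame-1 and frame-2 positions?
3.2

The pink triangle moved from (2.0, 9.5) to (4.2, 7.2), a distance of √(2.2² + 2.3²) ≈ 3.2.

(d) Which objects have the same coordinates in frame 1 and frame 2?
the blue hexagon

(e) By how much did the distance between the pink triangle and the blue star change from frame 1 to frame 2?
-0.4

Distance in frame 1: 7.6. Distance in frame 2: 7.2.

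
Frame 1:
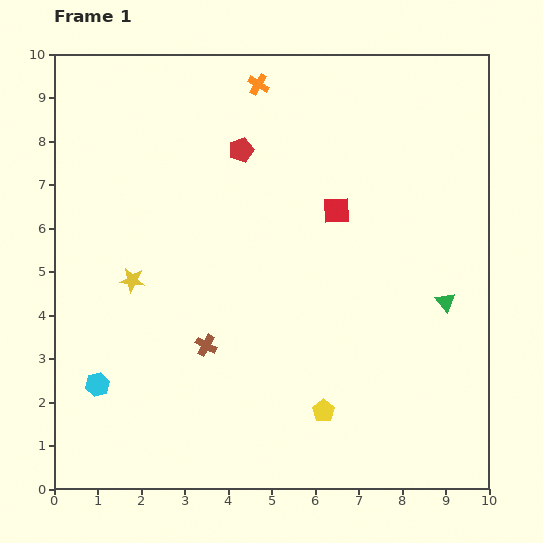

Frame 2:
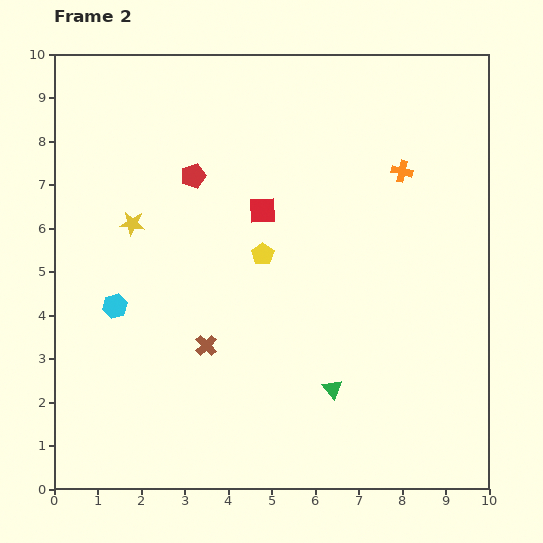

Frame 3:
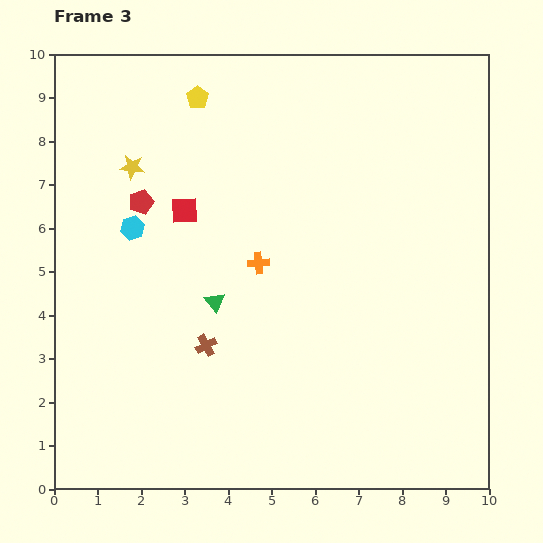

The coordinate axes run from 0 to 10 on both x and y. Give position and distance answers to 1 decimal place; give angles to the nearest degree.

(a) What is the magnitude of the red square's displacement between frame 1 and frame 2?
1.7

The red square moved from (6.5, 6.4) to (4.8, 6.4), a distance of √(1.7² + 0.0²) ≈ 1.7.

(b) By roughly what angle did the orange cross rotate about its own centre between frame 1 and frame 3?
35° counter-clockwise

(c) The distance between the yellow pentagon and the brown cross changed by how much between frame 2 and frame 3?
+3.2

Distance in frame 2: 2.5. Distance in frame 3: 5.7.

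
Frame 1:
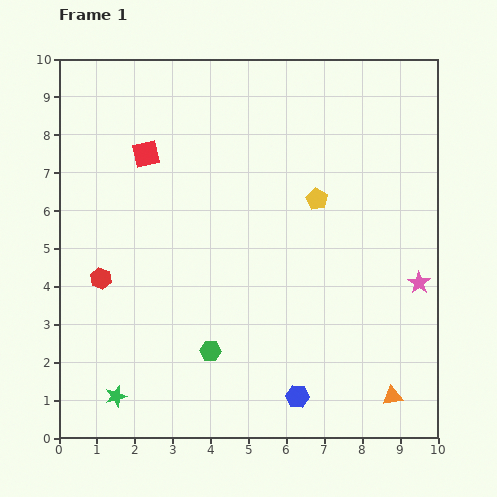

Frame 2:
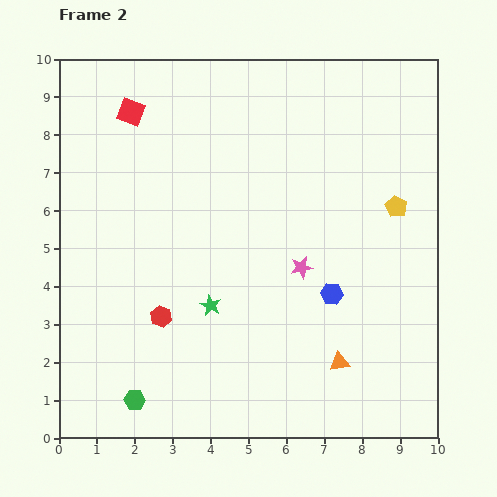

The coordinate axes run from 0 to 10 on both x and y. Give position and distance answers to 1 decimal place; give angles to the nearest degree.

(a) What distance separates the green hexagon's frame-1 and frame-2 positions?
2.4

The green hexagon moved from (4.0, 2.3) to (2.0, 1.0), a distance of √(2.0² + 1.3²) ≈ 2.4.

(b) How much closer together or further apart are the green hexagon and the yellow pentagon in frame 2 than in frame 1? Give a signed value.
+3.7

Distance in frame 1: 4.9. Distance in frame 2: 8.6.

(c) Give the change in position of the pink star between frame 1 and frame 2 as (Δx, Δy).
(-3.1, 0.4)

The pink star was at (9.5, 4.1) in frame 1 and (6.4, 4.5) in frame 2.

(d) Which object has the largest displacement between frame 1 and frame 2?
the green star

(moved 3.5; next 3.1)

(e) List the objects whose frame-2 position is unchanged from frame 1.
none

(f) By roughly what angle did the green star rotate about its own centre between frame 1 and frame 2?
31° counter-clockwise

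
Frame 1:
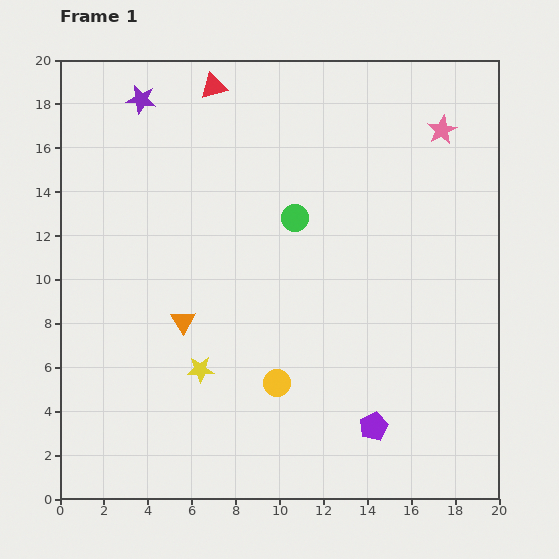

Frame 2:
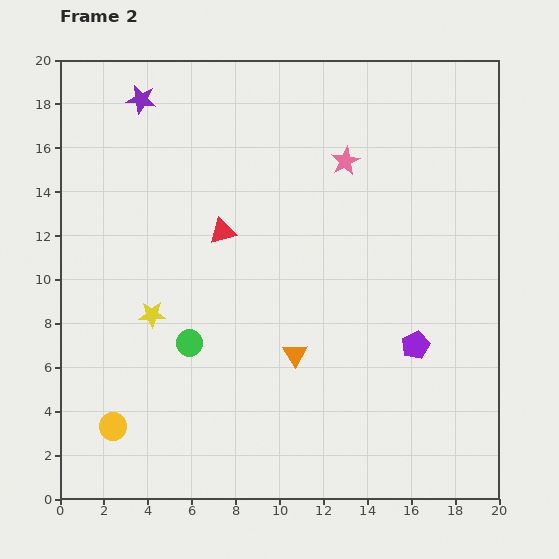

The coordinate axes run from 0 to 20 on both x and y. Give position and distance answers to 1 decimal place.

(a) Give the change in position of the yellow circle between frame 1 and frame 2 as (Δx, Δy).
(-7.5, -2.0)

The yellow circle was at (9.9, 5.3) in frame 1 and (2.4, 3.3) in frame 2.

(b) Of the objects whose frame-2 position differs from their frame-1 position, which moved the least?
the yellow star

(moved 3.3)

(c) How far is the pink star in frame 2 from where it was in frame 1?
4.6

The pink star moved from (17.4, 16.8) to (13.0, 15.4), a distance of √(4.4² + 1.4²) ≈ 4.6.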